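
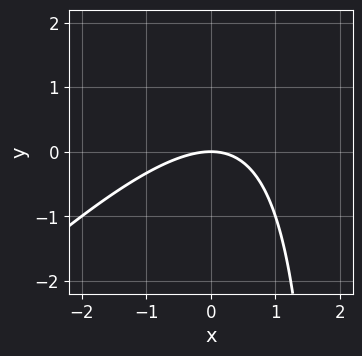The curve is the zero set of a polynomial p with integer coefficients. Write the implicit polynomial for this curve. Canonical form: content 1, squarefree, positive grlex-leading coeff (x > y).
1. Degree: a generic line meets the curve in up to 2 points, so deg p = 2.
2. From the visible intercepts: one x-axis crossing is at x = 0; it crosses the y-axis at the gridline y = 0.
3. The integer polynomial consistent with all of this is the stated p.

x^2 - x*y + 2*y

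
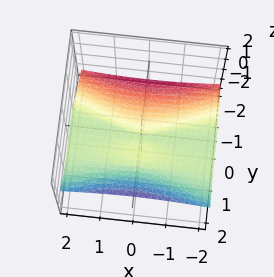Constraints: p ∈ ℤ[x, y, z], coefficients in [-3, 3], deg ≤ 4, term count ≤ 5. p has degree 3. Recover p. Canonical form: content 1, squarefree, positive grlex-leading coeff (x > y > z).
x^2*z - y^3 + 3*z^3 + y^2 + y*z

First, deg p = 3.
Then, from the axis intercepts and sections: one z-axis crossing is at z = 0; every point of the x-axis in the box is on the surface; the y-axis gridline crossings are at y ∈ {0, 1}.
Finally, fitting integer coefficients to these (and the overall shape) gives p.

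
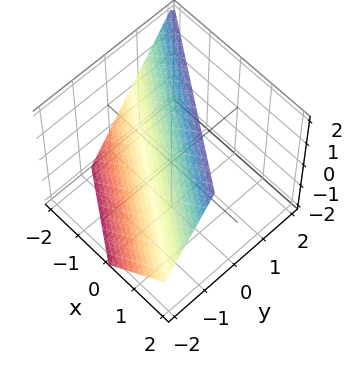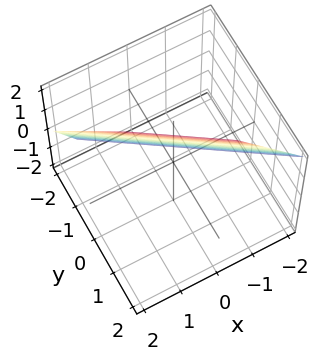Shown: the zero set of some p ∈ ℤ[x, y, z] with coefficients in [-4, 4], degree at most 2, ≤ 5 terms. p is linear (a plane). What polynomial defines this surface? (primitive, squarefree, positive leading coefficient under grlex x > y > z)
2*x + 3*y - 2*z + 2

deg p = 1. Every cross-section is a straight line — this is a plane.
Against the integer gridlines: one x-axis crossing is at x = -1; it crosses the z-axis at the gridline z = 1.
Matching integer coefficients to the picture gives p.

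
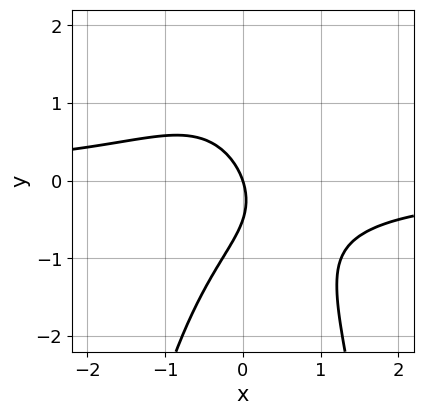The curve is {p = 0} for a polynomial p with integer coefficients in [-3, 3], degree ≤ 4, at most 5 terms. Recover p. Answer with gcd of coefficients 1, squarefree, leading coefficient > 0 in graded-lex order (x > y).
3*x^2*y + 2*y^2 + 3*x + y

(a) deg p = 3. A generic line meets the curve in up to 3 points.
(b) From the axis intercepts and sections: it crosses the x-axis at the gridline x = 0; it crosses the y-axis at the gridline y = 0.
(c) Fitting integer coefficients to these (and the overall shape) gives p.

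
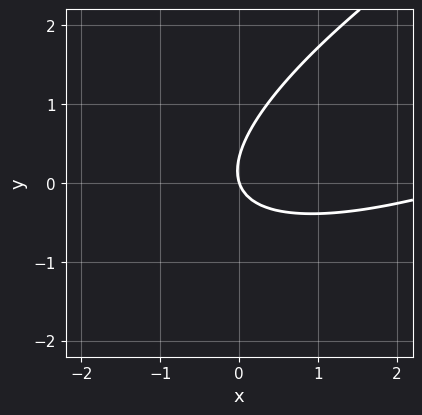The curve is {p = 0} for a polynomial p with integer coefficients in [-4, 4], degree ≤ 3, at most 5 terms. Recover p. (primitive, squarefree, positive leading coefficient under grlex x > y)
1. Degree: a generic line meets the curve in up to 2 points, so deg p = 2.
2. From the axis intercepts and sections: it crosses the x-axis at the gridline x = 0; it crosses the y-axis at the gridline y = 0.
3. Together with the visible shape, these determine p as stated.

x^2 - 3*x*y + 3*y^2 - 3*x - y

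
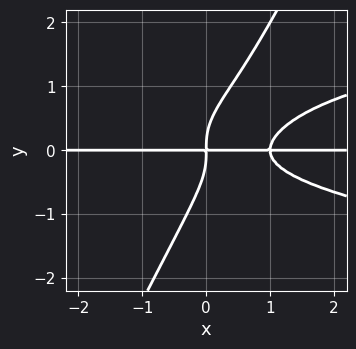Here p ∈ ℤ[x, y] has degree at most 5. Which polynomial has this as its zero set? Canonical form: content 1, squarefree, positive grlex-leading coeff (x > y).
2*x*y^3 - y^4 - x^2*y + x*y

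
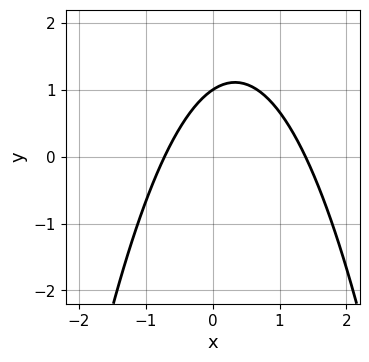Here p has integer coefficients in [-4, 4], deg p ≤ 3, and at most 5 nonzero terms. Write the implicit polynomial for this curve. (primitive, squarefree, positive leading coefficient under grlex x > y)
3*x^2 - 2*x + 3*y - 3

1. The degree is 2 — no degree-1 curve has this shape.
2. Reading off the gridlines: it crosses the y-axis at the gridline y = 1.
3. Fitting integer coefficients to these (and the overall shape) gives p.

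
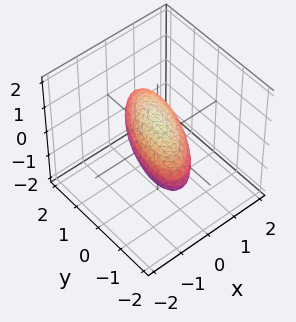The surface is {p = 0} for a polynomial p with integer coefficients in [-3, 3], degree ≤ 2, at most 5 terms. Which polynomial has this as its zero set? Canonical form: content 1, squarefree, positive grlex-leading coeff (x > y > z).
3*x^2 - 2*x*y + y^2 + 3*z^2 - 2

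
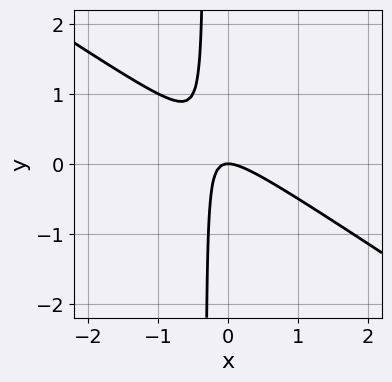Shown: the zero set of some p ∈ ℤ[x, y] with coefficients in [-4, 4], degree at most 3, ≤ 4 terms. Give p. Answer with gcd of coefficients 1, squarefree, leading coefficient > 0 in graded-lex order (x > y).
2*x^2 + 3*x*y + y

First, deg p = 2. A generic line meets the curve in up to 2 points.
Next, from the visible intercepts: one y-axis crossing is at y = 0; it meets the x-axis at x = 0 (among the integer gridlines).
Finally, together with the visible shape, these determine p as stated.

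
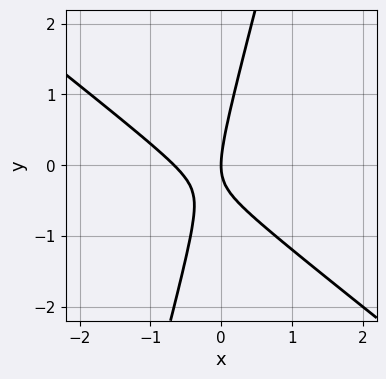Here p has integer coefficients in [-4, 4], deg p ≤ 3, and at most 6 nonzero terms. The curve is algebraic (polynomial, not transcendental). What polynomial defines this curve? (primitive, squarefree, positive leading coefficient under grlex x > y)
deg p = 2. The shape is more complex than any degree-1 curve.
Checking where it meets the axes: it crosses the x-axis at the gridline x = 0; one y-axis crossing is at y = 0.
Matching integer coefficients to the picture gives p.

3*x^2 + 3*x*y - y^2 + 2*x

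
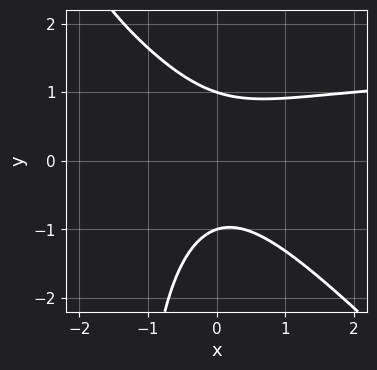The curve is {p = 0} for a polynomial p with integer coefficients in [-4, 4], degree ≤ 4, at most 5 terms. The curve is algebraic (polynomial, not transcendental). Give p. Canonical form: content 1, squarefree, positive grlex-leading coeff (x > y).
Degree: the shape is more complex than any degree-2 curve, so deg p = 3.
From the visible intercepts: the y-axis gridline crossings are at y ∈ {-1, 1}; it misses every integer gridline on the x-axis.
Solving for integer coefficients yields p as stated.

2*x^2*y + 2*x*y^2 - 3*x^2 + 3*y^2 - 3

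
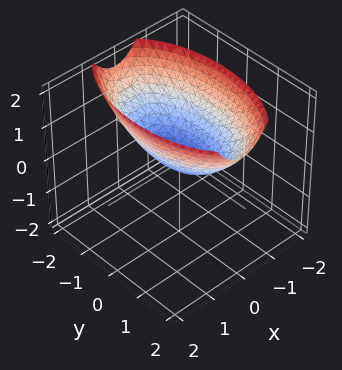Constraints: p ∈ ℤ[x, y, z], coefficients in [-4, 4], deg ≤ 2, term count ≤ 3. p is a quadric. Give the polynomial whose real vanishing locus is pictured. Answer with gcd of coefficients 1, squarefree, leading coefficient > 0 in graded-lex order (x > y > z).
First, the degree is 2 — a single bowl opening along one axis; a quadric.
Then, symmetries: mirror symmetry y ↦ −y ⇒ only even powers of y; it's symmetric under x → −x, forcing even powers of x.
Next, against the integer gridlines: it crosses the x-axis at the gridline x = 0; it meets the z-axis at z = 0 (among the integer gridlines); one y-axis crossing is at y = 0.
Finally, these observations pin down the coefficients.

3*x^2 + y^2 - 3*z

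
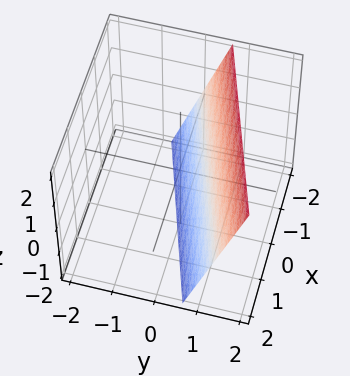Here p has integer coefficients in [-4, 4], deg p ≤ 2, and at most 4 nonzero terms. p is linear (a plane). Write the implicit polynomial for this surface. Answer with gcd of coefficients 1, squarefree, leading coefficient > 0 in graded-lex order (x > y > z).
x - 3*y + z + 2

First, degree: every cross-section is a straight line — this is a plane, so deg p = 1.
Then, observable constraints: one z-axis crossing is at z = -2; it meets the x-axis at x = -2 (among the integer gridlines).
Finally, solving for integer coefficients yields p as stated.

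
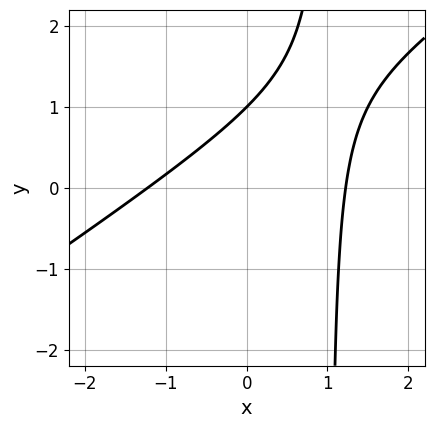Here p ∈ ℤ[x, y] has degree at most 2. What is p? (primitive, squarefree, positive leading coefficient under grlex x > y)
2*x^2 - 3*x*y + 3*y - 3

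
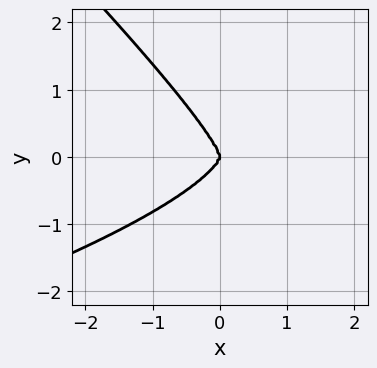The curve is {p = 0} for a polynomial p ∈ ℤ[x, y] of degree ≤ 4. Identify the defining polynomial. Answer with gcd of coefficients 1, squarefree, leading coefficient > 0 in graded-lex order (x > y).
x*y^3 + y^4 + x^3

Degree: no degree-3 curve has this shape, so deg p = 4.
Reading off the gridlines: one y-axis crossing is at y = 0; it meets the x-axis at x = 0 (among the integer gridlines).
The integer polynomial consistent with all of this is the stated p.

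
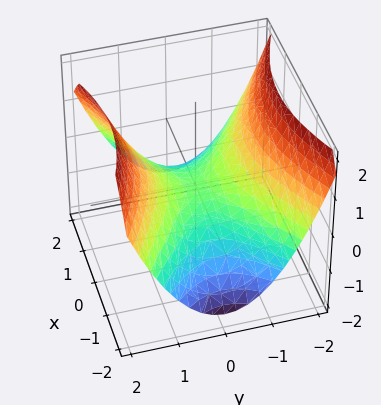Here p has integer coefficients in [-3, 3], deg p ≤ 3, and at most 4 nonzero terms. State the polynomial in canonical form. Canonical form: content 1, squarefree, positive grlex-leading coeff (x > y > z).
x^2 - 2*y^2 + 3*z

1. The degree is 2 — a hyperbolic paraboloid; a quadric.
2. Symmetries: it's symmetric under x → −x, forcing even powers of x; the y ↦ −y reflection is a symmetry, so y appears only in even powers.
3. From the axis intercepts and sections: it crosses the z-axis at the gridline z = 0; it meets the x-axis at x = 0 (among the integer gridlines).
4. The integer polynomial consistent with all of this is the stated p.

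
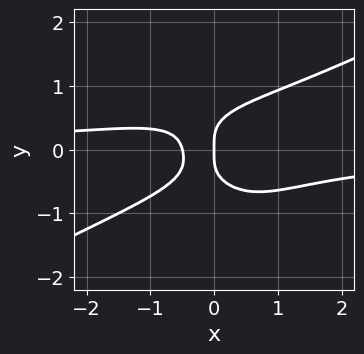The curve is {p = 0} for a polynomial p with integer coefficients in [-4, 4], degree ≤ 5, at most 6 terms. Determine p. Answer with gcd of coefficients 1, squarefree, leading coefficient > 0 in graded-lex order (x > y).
2*x^3*y - 3*x^2*y^2 - 3*y^4 + 2*x^2 + x

First, degree: a generic line meets the curve in up to 4 points, so deg p = 4.
Then, checking where it meets the axes: it meets the y-axis at y = 0 (among the integer gridlines); it meets the x-axis at x = 0 (among the integer gridlines).
Finally, solving for integer coefficients yields p as stated.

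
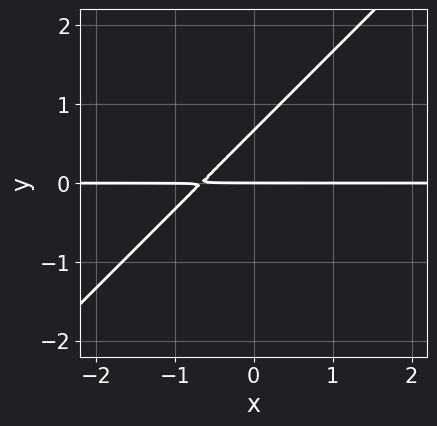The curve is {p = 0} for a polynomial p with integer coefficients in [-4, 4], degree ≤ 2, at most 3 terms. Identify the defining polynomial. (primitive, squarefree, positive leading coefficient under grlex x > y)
3*x*y - 3*y^2 + 2*y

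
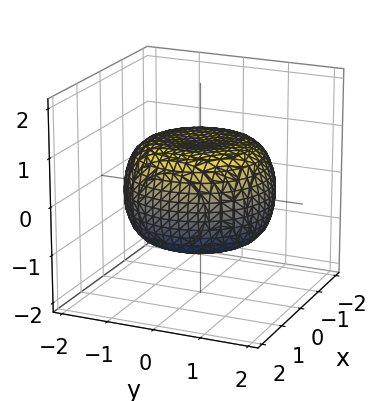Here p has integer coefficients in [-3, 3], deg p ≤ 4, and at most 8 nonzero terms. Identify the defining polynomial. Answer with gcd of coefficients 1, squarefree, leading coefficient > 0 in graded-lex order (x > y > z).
(a) Degree: the shape is more complex than any degree-3 surface, so deg p = 4.
(b) Symmetries: the z-axis is an axis of rotation, so x and y enter only as x² + y².
(c) Checking where it meets the axes: the z-axis gridline crossings are at z ∈ {-1, 1}; a circular section at z = -1 has radius exactly 1.
(d) Assembling these constraints gives the stated polynomial.

x^4 + 2*x^2*y^2 + y^4 - x^2 - y^2 + 3*z^2 - 3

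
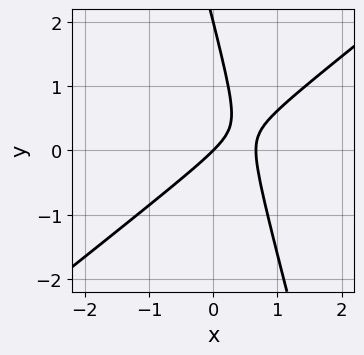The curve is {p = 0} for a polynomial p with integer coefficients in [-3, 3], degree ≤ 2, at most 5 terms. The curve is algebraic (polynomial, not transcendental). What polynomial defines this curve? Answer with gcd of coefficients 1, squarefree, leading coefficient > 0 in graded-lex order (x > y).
3*x^2 - 3*x*y - y^2 - 2*x + 2*y

First, degree: a generic line meets the curve in up to 2 points, so deg p = 2.
Next, reading off the gridlines: one x-axis crossing is at x = 0; the y-axis gridline crossings are at y ∈ {0, 2}.
Finally, solving for integer coefficients yields p as stated.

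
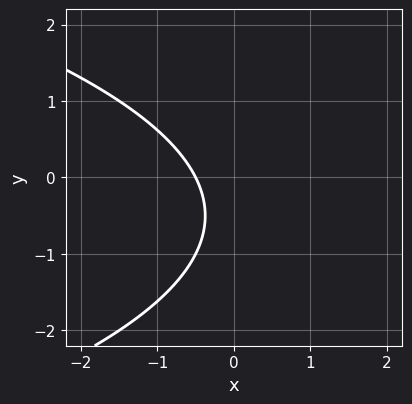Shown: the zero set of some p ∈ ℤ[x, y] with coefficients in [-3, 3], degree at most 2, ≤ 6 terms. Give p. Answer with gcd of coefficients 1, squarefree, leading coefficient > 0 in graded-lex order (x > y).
y^2 + 2*x + y + 1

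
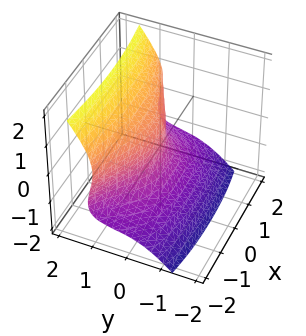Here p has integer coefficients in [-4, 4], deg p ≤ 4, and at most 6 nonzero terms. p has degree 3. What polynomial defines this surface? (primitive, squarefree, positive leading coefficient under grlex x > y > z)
First, the degree is 3 — a generic line meets the surface in up to 3 points.
Next, checking where it meets the axes: it crosses the x-axis at the gridline x = 0; it crosses the z-axis at the gridline z = 0.
Finally, these observations pin down the coefficients.

2*y^3 + 2*y^2*z - 2*z^3 - x^2 + 3*y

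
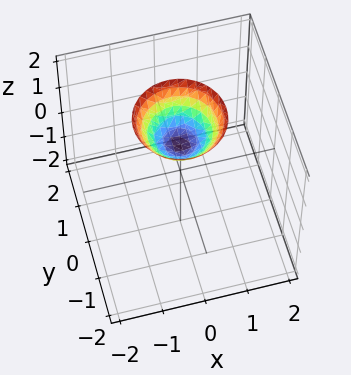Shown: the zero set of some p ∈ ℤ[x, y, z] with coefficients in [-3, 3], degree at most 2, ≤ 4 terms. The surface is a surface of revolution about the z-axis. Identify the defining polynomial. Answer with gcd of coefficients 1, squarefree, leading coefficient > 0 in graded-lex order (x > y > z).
The degree is 2 — a generic line meets the surface in up to 2 points.
Symmetries: every cross-section ⟂ z is a circle, so x, y appear only via x² + y².
From the axis intercepts and sections: it crosses the z-axis at the gridline z = 1; a circular section at z = 2 has radius exactly 1.
Assembling these constraints gives the stated polynomial.

x^2 + y^2 - z + 1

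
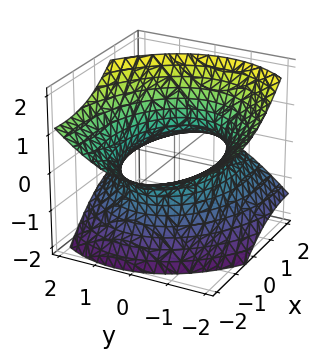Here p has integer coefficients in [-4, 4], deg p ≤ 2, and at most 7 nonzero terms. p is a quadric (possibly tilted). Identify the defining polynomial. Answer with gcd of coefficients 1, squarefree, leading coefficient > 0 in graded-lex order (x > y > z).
x^2 + 3*x*z + 2*y^2 + y*z - 3*z^2 - 3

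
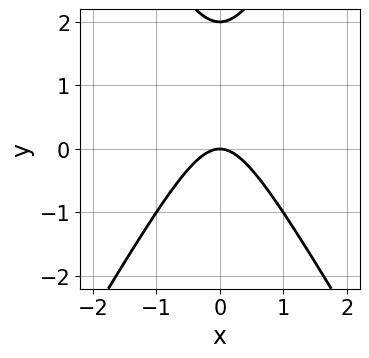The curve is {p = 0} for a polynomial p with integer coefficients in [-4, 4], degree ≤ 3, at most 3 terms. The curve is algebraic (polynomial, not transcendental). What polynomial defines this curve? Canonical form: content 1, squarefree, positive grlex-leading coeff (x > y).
3*x^2 - y^2 + 2*y

First, degree: no degree-1 curve has this shape, so deg p = 2.
Then, symmetries: it's symmetric under x → −x, forcing even powers of x.
Then, reading off the gridlines: among the integer gridlines, it crosses the y-axis at y ∈ {0, 2}; it meets the x-axis at x = 0 (among the integer gridlines).
Finally, solving for integer coefficients yields p as stated.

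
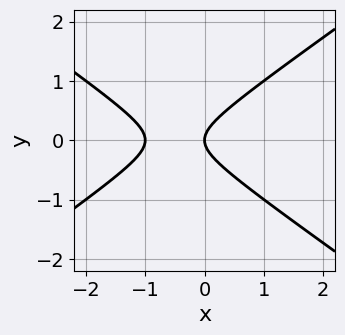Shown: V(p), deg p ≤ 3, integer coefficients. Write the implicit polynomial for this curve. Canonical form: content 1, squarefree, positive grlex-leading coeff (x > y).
x^2 - 2*y^2 + x

deg p = 2.
Symmetries: the y ↦ −y reflection is a symmetry, so y appears only in even powers.
Reading off the gridlines: it crosses the y-axis at the gridline y = 0; among the integer gridlines, it crosses the x-axis at x ∈ {-1, 0}.
Assembling these constraints gives the stated polynomial.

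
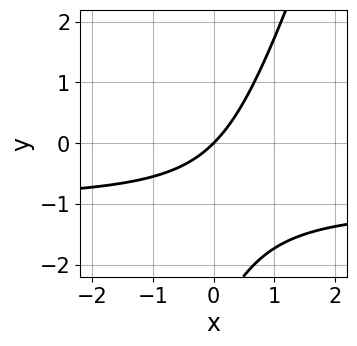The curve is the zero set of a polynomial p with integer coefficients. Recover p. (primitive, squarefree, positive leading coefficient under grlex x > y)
3*x*y - y^2 + 3*x - 3*y

First, the degree is 2 — the shape is more complex than any degree-1 curve.
Next, checking where it meets the axes: it meets the y-axis at y = 0 (among the integer gridlines); one x-axis crossing is at x = 0.
Finally, together with the visible shape, these determine p as stated.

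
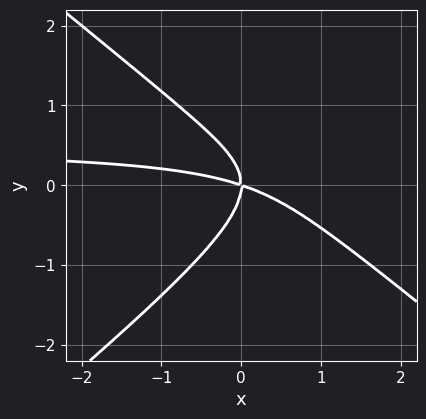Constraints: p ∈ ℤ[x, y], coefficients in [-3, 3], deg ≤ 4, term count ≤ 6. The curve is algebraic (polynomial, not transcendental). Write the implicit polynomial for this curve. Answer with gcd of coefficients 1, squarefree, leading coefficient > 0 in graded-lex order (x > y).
2*x^2*y - 3*y^3 - x^2 - 3*x*y

Degree: a generic line meets the curve in up to 3 points, so deg p = 3.
From the axis intercepts and sections: it crosses the x-axis at the gridline x = 0; one y-axis crossing is at y = 0.
Fitting integer coefficients to these (and the overall shape) gives p.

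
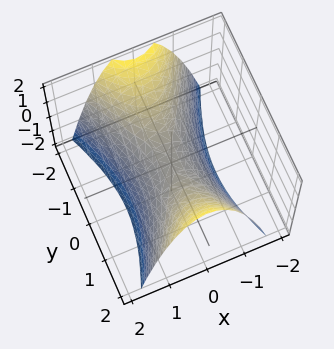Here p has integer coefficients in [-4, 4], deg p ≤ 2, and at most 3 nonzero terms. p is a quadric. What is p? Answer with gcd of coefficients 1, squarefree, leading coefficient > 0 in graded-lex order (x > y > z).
1. The degree is 2 — a saddle surface; a quadric.
2. Symmetries: the y ↦ −y reflection is a symmetry, so y appears only in even powers; it's symmetric under x → −x, forcing even powers of x.
3. From the axis intercepts and sections: one y-axis crossing is at y = 0; it crosses the z-axis at the gridline z = 0; it crosses the x-axis at the gridline x = 0.
4. Putting this together gives p.

3*x^2 - y^2 + 2*z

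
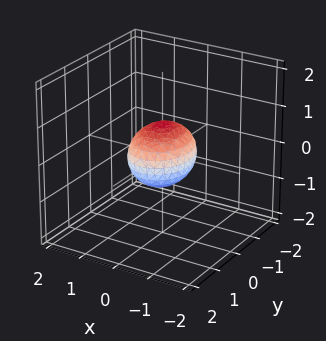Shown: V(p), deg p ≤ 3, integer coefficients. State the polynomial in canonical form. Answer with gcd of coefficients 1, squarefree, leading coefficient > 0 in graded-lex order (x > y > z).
3*x^2 + 2*y^2 + 3*z^2 - 2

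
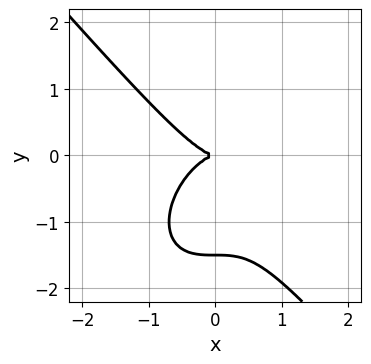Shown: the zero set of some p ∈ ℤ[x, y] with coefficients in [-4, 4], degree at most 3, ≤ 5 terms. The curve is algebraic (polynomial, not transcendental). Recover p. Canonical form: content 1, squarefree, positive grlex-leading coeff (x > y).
The degree is 3 — no degree-2 curve has this shape.
Reading off the gridlines: it crosses the x-axis at the gridline x = 0; one y-axis crossing is at y = 0.
The integer polynomial consistent with all of this is the stated p.

3*x^3 + 2*y^3 + 3*y^2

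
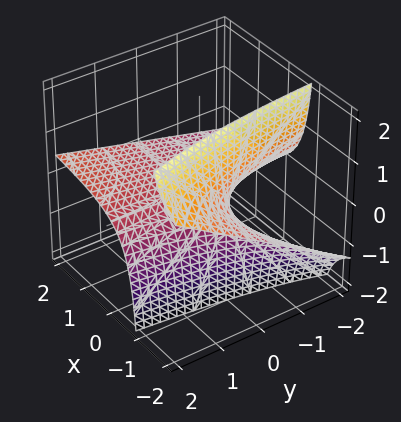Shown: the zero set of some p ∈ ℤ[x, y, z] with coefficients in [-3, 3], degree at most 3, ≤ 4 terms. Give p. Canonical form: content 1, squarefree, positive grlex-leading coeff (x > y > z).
First, the degree is 2 — no degree-1 surface has this shape.
Next, reading off the gridlines: every point of the y-axis in the box is on the surface; the visible x-axis segment lies entirely on the surface; it crosses the z-axis at the gridline z = 0.
Finally, assembling these constraints gives the stated polynomial.

x*y - 3*x*z - 3*z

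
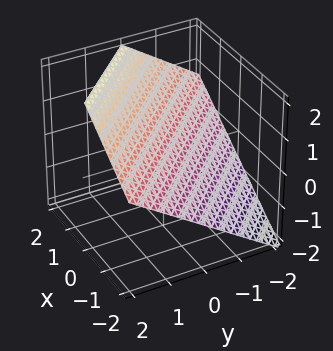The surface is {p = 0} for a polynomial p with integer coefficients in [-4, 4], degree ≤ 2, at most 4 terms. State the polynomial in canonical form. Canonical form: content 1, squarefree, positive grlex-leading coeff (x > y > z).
2*x + 2*y - 3*z + 2

1. deg p = 1.
2. Checking where it meets the axes: it meets the x-axis at x = -1 (among the integer gridlines); it crosses the y-axis at the gridline y = -1.
3. Together with the visible shape, these determine p as stated.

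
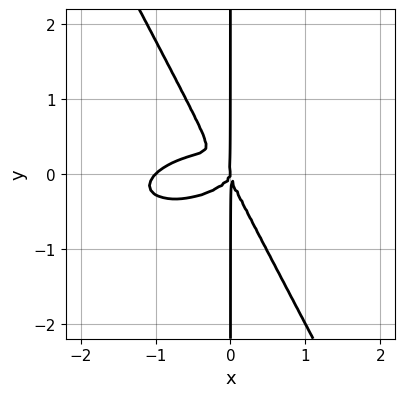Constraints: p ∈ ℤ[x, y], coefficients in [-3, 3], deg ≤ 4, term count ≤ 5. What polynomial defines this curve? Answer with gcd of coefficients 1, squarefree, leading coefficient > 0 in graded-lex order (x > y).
x^4 - x^3*y + 3*x^2*y^2 + 2*x*y^3 + x^3

1. The degree is 4 — the shape is more complex than any degree-3 curve.
2. Observable constraints: among the integer gridlines, it crosses the x-axis at x ∈ {-1, 0}; the visible y-axis segment lies entirely on the curve.
3. These observations pin down the coefficients.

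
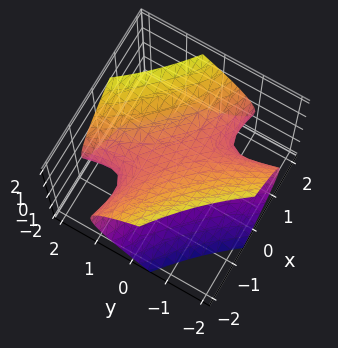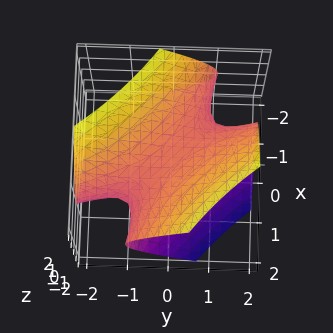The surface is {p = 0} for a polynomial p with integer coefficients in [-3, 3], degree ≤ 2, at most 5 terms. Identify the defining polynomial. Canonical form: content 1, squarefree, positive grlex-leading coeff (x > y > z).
deg p = 2. No degree-1 surface has this shape.
Checking where it meets the axes: the surface avoids every integer x-axis point in the box; the surface avoids every integer y-axis point in the box.
Fitting integer coefficients to these (and the overall shape) gives p.

x^2 + 3*x*y + y^2 - 2*z^2 + 1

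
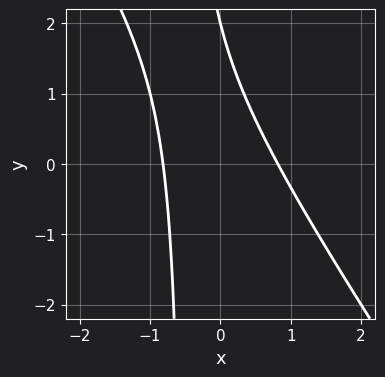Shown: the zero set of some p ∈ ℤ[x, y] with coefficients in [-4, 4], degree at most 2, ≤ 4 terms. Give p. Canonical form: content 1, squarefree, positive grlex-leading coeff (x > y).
The degree is 2 — no degree-1 curve has this shape.
Against the integer gridlines: it meets the y-axis at y = 2 (among the integer gridlines).
The integer polynomial consistent with all of this is the stated p.

3*x^2 + 2*x*y + y - 2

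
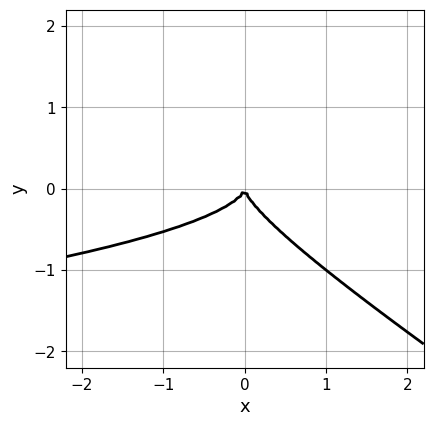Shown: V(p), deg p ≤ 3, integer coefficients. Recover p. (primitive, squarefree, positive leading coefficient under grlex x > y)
First, the degree is 3 — no degree-2 curve has this shape.
Then, against the integer gridlines: one x-axis crossing is at x = 0; one y-axis crossing is at y = 0.
Finally, fitting integer coefficients to these (and the overall shape) gives p.

2*x*y^2 + 3*y^3 + x^2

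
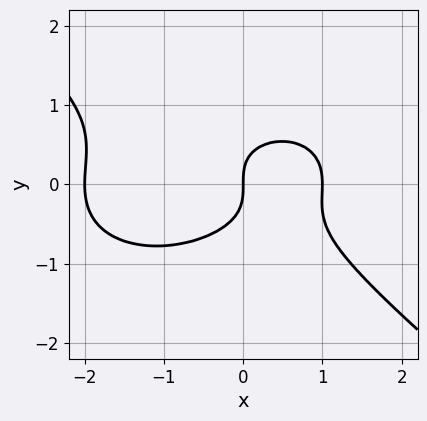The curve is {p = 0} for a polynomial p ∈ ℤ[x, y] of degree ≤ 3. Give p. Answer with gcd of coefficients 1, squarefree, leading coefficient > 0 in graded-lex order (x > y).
1. Degree: a generic line meets the curve in up to 3 points, so deg p = 3.
2. From the axis intercepts and sections: it crosses the y-axis at the gridline y = 0; the x-axis gridline crossings are at x ∈ {-2, 0, 1}.
3. Fitting integer coefficients to these (and the overall shape) gives p.

x^3 + x*y^2 + 3*y^3 + x^2 - 2*x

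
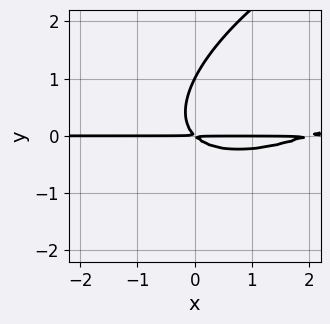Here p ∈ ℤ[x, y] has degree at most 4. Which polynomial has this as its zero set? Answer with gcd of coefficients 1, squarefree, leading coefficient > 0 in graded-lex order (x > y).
x^2*y - 2*x*y^2 + 2*y^3 - 2*x*y - 2*y^2

Degree: a generic line meets the curve in up to 3 points, so deg p = 3.
From the visible intercepts: it meets the y-axis at y = 1 (among the integer gridlines); the visible x-axis segment lies entirely on the curve.
Fitting integer coefficients to these (and the overall shape) gives p.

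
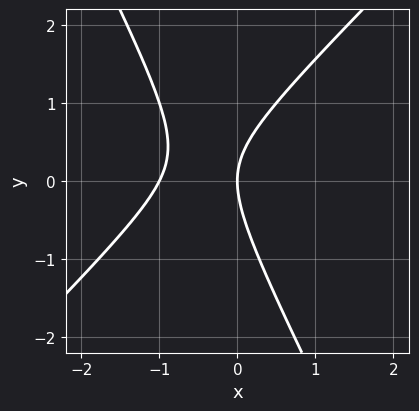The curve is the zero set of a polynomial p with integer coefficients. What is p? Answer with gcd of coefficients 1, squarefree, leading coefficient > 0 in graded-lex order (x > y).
(a) The degree is 2 — no degree-1 curve has this shape.
(b) From the visible intercepts: it meets the y-axis at y = 0 (among the integer gridlines); among the integer gridlines, it crosses the x-axis at x ∈ {-1, 0}.
(c) Together with the visible shape, these determine p as stated.

2*x^2 - x*y - y^2 + 2*x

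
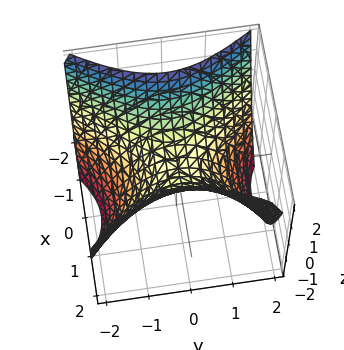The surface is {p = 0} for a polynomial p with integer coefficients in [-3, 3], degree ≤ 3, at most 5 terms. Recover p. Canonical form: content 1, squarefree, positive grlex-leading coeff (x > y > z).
Degree: a hyperbolic paraboloid; a quadric, so deg p = 2.
Symmetries: the x ↦ −x reflection is a symmetry, so x appears only in even powers; the y ↦ −y reflection is a symmetry, so y appears only in even powers.
Checking where it meets the axes: it meets the y-axis at y = 0 (among the integer gridlines); one x-axis crossing is at x = 0; one z-axis crossing is at z = 0.
The integer polynomial consistent with all of this is the stated p.

3*x^2 - 2*y^2 - 3*z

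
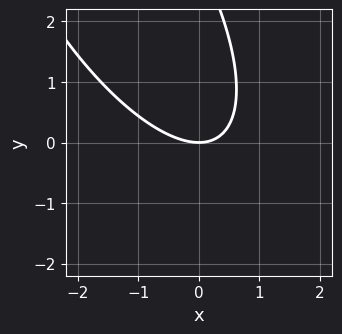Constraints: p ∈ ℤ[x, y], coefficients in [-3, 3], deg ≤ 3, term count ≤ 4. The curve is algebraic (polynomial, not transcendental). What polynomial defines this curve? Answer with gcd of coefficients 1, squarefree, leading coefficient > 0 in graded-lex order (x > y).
2*x^2 + 2*x*y + y^2 - 3*y

The degree is 2 — the shape is more complex than any degree-1 curve.
From the visible intercepts: it meets the x-axis at x = 0 (among the integer gridlines); it crosses the y-axis at the gridline y = 0.
Matching integer coefficients to the picture gives p.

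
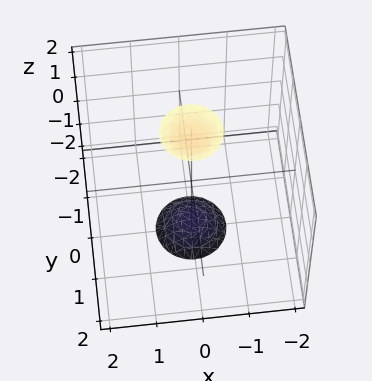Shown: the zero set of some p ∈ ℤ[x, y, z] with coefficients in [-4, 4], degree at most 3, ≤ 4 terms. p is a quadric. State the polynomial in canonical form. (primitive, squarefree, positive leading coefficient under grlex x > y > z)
3*x^2 + 3*y^2 - z^2 + 3

First, there are 2 components. They look like related sheets of one shape, so recover p as a whole.
Next, the degree is 2 — two sheets facing apart; a quadric.
Then, symmetries: the z ↦ −z reflection is a symmetry, so z appears only in even powers; the z-axis is an axis of rotation, so x and y enter only as x² + y².
Then, from the visible intercepts: it misses every integer gridline on the x-axis; a circular section at z = 2 has radius between 0 and 1.
Finally, the integer polynomial consistent with all of this is the stated p.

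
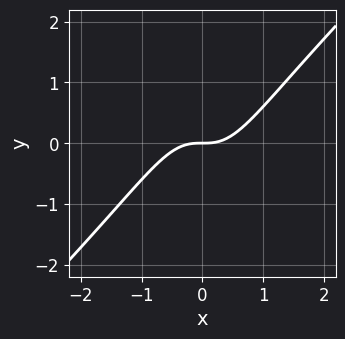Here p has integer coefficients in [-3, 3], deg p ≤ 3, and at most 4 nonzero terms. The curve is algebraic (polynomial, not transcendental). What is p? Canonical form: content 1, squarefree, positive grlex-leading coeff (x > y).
3*x^3 - 3*x^2*y - 2*y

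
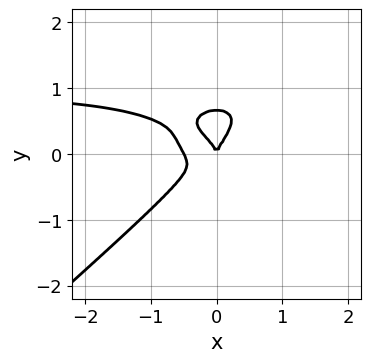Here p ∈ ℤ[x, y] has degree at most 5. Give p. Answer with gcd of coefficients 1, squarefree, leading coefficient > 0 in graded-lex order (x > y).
(a) The degree is 4 — the shape is more complex than any degree-3 curve.
(b) Checking where it meets the axes: it meets the y-axis at y = 0 (among the integer gridlines); it meets the x-axis at x = 0 (among the integer gridlines).
(c) Assembling these constraints gives the stated polynomial.

2*x^3*y - 3*y^4 - 2*x^3 + 2*y^3 - x^2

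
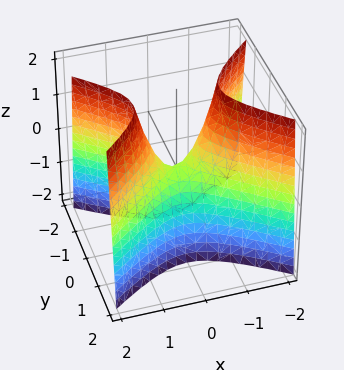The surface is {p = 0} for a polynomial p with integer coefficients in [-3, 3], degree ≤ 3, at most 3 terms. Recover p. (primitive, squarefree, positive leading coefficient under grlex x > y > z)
(a) The degree is 2 — a saddle surface; a quadric.
(b) Symmetries: mirror symmetry y ↦ −y ⇒ only even powers of y; mirror symmetry x ↦ −x ⇒ only even powers of x.
(c) Reading off the gridlines: it crosses the x-axis at the gridline x = 0; it meets the y-axis at y = 0 (among the integer gridlines); it meets the z-axis at z = 0 (among the integer gridlines).
(d) Putting this together gives p.

2*x^2 - 3*y^2 - z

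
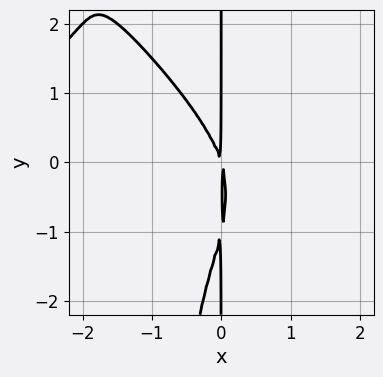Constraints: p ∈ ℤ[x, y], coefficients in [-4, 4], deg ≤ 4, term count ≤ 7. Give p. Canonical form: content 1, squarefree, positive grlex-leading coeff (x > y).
(a) Degree: a generic line meets the curve in up to 4 points, so deg p = 4.
(b) From the axis intercepts and sections: every point of the y-axis in the box is on the curve.
(c) Fitting integer coefficients to these (and the overall shape) gives p.

x^3*y + x^2*y^2 + x*y^2 + 3*x^2 + x*y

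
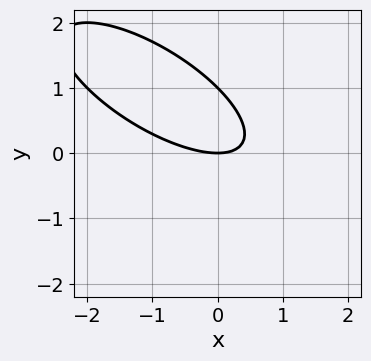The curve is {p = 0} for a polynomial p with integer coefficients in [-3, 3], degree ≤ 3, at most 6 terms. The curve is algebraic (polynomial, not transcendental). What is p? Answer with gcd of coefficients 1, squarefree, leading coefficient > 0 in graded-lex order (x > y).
x^2 + 2*x*y + 2*y^2 - 2*y

1. The degree is 2 — a generic line meets the curve in up to 2 points.
2. Against the integer gridlines: among the integer gridlines, it crosses the y-axis at y ∈ {0, 1}; it meets the x-axis at x = 0 (among the integer gridlines).
3. These observations pin down the coefficients.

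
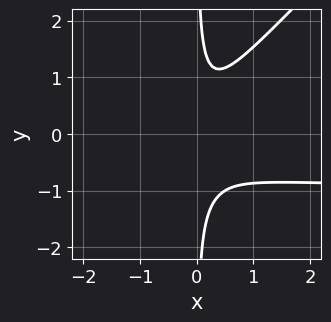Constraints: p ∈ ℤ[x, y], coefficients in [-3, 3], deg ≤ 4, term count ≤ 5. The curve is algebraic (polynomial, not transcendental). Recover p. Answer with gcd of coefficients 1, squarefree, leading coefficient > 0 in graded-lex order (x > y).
3*x^2*y - 3*x*y^2 + 3*x^2 - x*y + 1

(a) Degree: the shape is more complex than any degree-2 curve, so deg p = 3.
(b) Against the integer gridlines: the curve avoids every integer y-axis point in the box; the curve avoids every integer x-axis point in the box.
(c) Putting this together gives p.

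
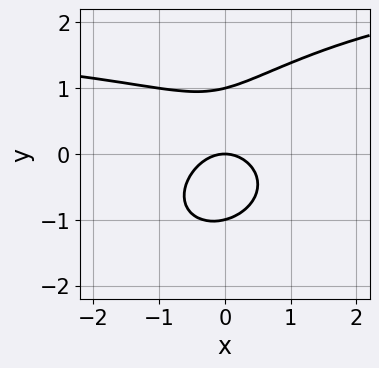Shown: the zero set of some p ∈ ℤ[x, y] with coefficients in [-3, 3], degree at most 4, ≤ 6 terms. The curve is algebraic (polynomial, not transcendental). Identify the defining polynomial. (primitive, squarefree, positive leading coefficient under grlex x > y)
x^2*y - x*y^2 + 2*y^3 - 2*x^2 - 2*y

1. The degree is 3 — a generic line meets the curve in up to 3 points.
2. Observable constraints: among the integer gridlines, it crosses the y-axis at y ∈ {-1, 0, 1}; it meets the x-axis at x = 0 (among the integer gridlines).
3. Fitting integer coefficients to these (and the overall shape) gives p.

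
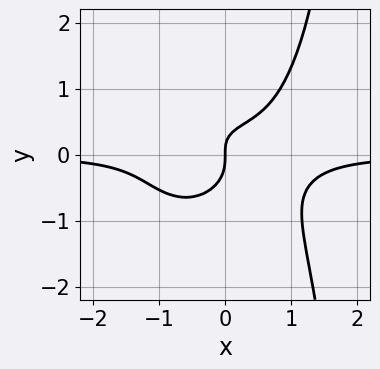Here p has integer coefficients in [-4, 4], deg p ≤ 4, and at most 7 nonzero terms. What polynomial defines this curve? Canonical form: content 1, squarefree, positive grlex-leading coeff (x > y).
2*x^3*y + x*y^3 - 2*y^3 - x*y + x

(a) Degree: a generic line meets the curve in up to 4 points, so deg p = 4.
(b) Observable constraints: it crosses the y-axis at the gridline y = 0; it crosses the x-axis at the gridline x = 0.
(c) Assembling these constraints gives the stated polynomial.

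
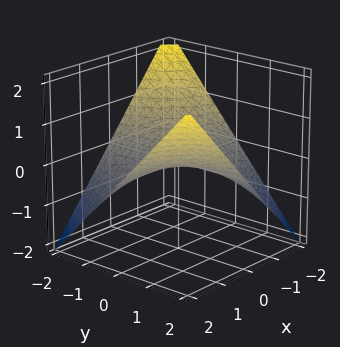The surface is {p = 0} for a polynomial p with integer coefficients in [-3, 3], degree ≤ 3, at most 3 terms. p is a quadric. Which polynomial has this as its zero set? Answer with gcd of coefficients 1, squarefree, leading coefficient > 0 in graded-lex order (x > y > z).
x*y - 2*z

The degree is 2 — a saddle surface; a quadric.
From the axis intercepts and sections: every point of the x-axis in the box is on the surface; one z-axis crossing is at z = 0.
The integer polynomial consistent with all of this is the stated p. Check: (0, -2, 0) on the y-axis lies on the surface, and p(0, -2, 0) = 0. ✓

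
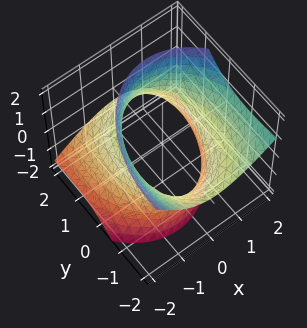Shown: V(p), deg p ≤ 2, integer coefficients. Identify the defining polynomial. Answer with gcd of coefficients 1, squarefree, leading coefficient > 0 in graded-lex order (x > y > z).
2*x^2 - x*z + y^2 + 2*y*z - z^2 - 3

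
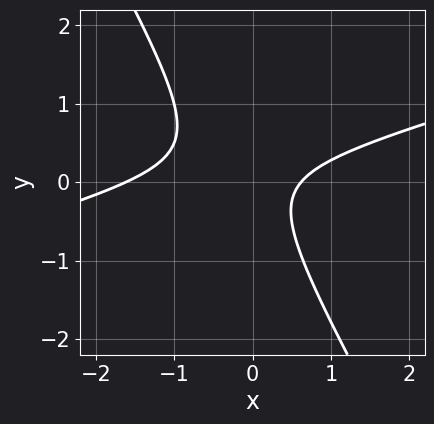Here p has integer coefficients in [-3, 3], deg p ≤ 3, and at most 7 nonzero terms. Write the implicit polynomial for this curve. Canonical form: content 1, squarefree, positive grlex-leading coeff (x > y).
1. Degree: the shape is more complex than any degree-1 curve, so deg p = 2.
2. Observable constraints: it misses every integer gridline on the y-axis.
3. Solving for integer coefficients yields p as stated.

x^2 - 3*x*y - 2*y^2 + x - 1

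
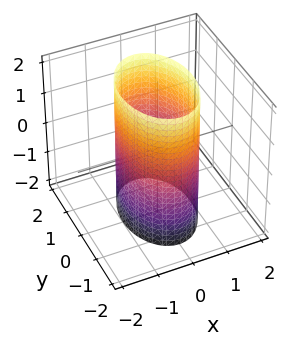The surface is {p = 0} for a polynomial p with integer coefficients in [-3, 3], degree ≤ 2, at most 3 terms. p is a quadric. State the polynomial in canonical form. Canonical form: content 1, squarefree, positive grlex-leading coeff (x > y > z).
2*x^2 + y^2 - 2

First, degree: constant cross-section along one axis; a quadric, so deg p = 2.
Next, symmetries: it's symmetric under x → −x, forcing even powers of x; it's symmetric under z → −z, forcing even powers of z; the y ↦ −y reflection is a symmetry, so y appears only in even powers.
Next, from the visible intercepts: it misses every integer gridline on the z-axis; the x-axis gridline crossings are at x ∈ {-1, 1}.
Finally, solving for integer coefficients yields p as stated.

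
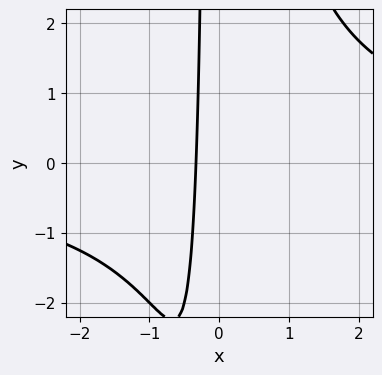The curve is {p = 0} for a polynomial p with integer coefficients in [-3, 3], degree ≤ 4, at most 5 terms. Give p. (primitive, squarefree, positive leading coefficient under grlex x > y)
x^2*y - 3*x - 1

1. Degree: no degree-2 curve has this shape, so deg p = 3.
2. Reading off the gridlines: no y-intercept at any integer in the box.
3. Together with the visible shape, these determine p as stated.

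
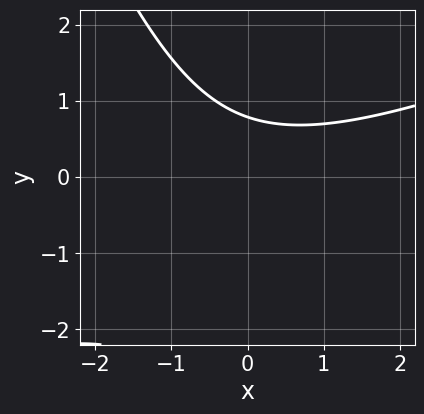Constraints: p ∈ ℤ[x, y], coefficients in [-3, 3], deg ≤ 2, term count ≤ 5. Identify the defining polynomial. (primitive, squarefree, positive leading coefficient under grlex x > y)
x^2 - 2*x*y - y^2 - 3*y + 3

First, degree: a generic line meets the curve in up to 2 points, so deg p = 2.
Then, observable constraints: the curve avoids every integer x-axis point in the box.
Finally, putting this together gives p.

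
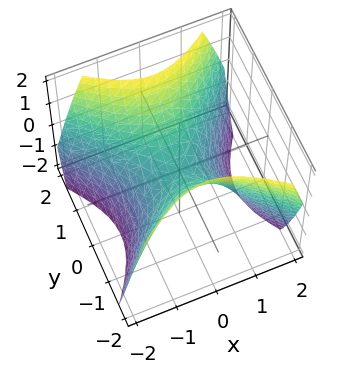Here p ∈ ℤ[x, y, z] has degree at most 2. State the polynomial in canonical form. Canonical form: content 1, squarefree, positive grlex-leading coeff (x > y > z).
Degree: a hyperbolic paraboloid; a quadric, so deg p = 2.
Symmetries: it's symmetric under y → −y, forcing even powers of y; mirror symmetry x ↦ −x ⇒ only even powers of x.
From the axis intercepts and sections: it crosses the y-axis at the gridline y = 0; one z-axis crossing is at z = 0.
Together with the visible shape, these determine p as stated.

x^2 - y^2 + z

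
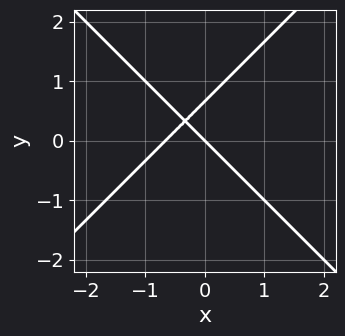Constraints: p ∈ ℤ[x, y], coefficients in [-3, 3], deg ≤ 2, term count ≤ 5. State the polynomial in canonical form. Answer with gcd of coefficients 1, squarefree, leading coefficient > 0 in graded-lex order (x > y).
3*x^2 - 3*y^2 + 2*x + 2*y

First, degree: the shape is more complex than any degree-1 curve, so deg p = 2.
Next, against the integer gridlines: it crosses the y-axis at the gridline y = 0; it meets the x-axis at x = 0 (among the integer gridlines).
Finally, fitting integer coefficients to these (and the overall shape) gives p.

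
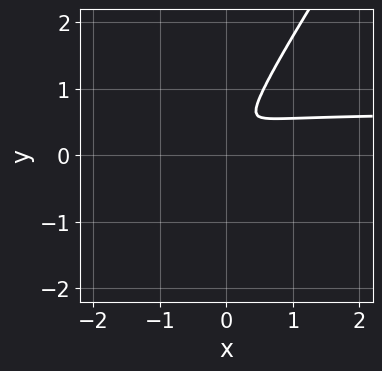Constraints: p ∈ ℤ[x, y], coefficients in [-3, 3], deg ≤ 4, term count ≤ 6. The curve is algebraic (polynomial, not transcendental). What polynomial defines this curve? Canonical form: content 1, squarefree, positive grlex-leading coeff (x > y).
(a) The degree is 4 — a generic line meets the curve in up to 4 points.
(b) Matching integer coefficients to the picture gives p.

3*x*y^3 - 2*y^4 + 3*x^2*y - 2*x^2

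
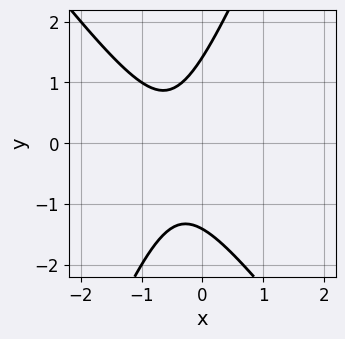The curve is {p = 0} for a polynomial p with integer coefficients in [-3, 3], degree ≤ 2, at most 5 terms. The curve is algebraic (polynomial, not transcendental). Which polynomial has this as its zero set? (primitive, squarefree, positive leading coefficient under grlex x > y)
3*x^2 + x*y - y^2 + 3*x + 2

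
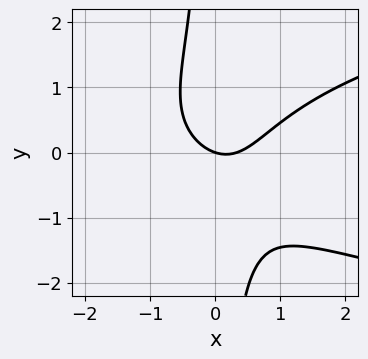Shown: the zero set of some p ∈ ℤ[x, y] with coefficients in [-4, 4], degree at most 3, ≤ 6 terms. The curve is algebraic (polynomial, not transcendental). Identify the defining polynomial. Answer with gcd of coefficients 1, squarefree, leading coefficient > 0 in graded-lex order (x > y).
(a) The degree is 3 — a generic line meets the curve in up to 3 points.
(b) From the axis intercepts and sections: one y-axis crossing is at y = 0; it crosses the x-axis at the gridline x = 0.
(c) Assembling these constraints gives the stated polynomial.

3*x*y^2 - 3*x^2 + x + 3*y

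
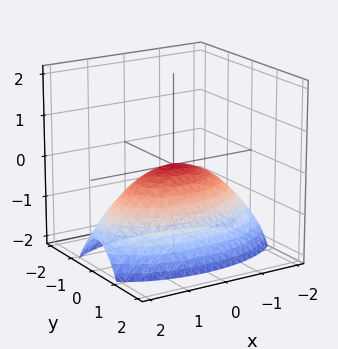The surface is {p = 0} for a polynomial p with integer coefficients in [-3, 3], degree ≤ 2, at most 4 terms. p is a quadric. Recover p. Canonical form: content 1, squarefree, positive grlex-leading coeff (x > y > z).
First, degree: a paraboloid; a quadric, so deg p = 2.
Then, symmetries: the x ↦ −x reflection is a symmetry, so x appears only in even powers; mirror symmetry y ↦ −y ⇒ only even powers of y.
Next, against the integer gridlines: it meets the y-axis at y = 0 (among the integer gridlines); it meets the z-axis at z = 0 (among the integer gridlines); it crosses the x-axis at the gridline x = 0.
Finally, fitting integer coefficients to these (and the overall shape) gives p.

x^2 + 3*y^2 + 3*z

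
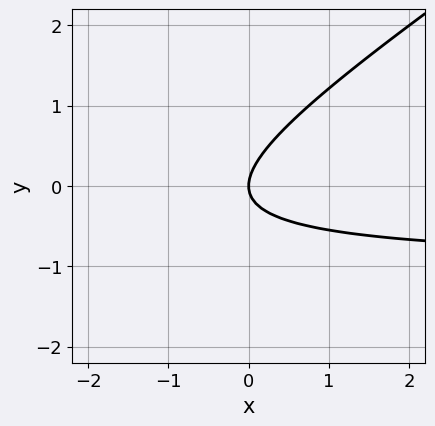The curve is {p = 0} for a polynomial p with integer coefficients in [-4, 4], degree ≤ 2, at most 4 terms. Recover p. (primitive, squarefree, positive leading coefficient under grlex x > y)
2*x*y - 3*y^2 + 2*x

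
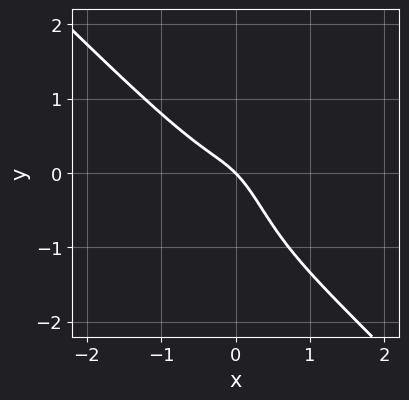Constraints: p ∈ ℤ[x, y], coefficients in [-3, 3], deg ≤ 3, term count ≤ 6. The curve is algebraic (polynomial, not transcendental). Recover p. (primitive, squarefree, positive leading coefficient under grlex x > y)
3*x^3 + 3*x^2*y - x*y + x + y

First, degree: a generic line meets the curve in up to 3 points, so deg p = 3.
Next, from the visible intercepts: it crosses the y-axis at the gridline y = 0; it crosses the x-axis at the gridline x = 0.
Finally, assembling these constraints gives the stated polynomial.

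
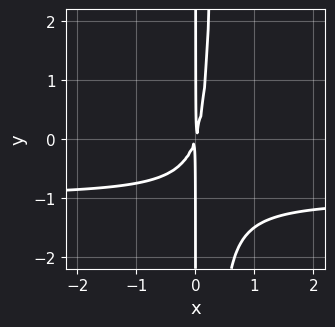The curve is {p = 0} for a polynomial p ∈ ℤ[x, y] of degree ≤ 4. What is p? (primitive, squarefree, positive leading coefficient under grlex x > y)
3*x^2*y + 3*x^2 - x*y

deg p = 3. A generic line meets the curve in up to 3 points.
Reading off the gridlines: every point of the y-axis in the box is on the curve.
Putting this together gives p.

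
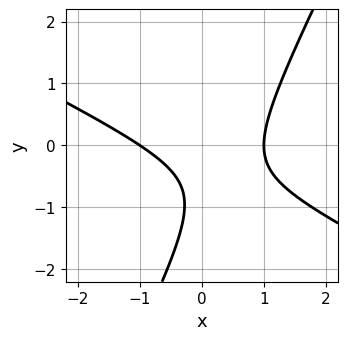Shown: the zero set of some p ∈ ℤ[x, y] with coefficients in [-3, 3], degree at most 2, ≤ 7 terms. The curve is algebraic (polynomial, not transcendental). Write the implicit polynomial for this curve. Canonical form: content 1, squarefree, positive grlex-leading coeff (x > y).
2*x^2 + 3*x*y - 2*y^2 - 3*y - 2

1. The degree is 2 — no degree-1 curve has this shape.
2. Reading off the gridlines: it misses every integer gridline on the y-axis; the x-axis gridline crossings are at x ∈ {-1, 1}.
3. These observations pin down the coefficients.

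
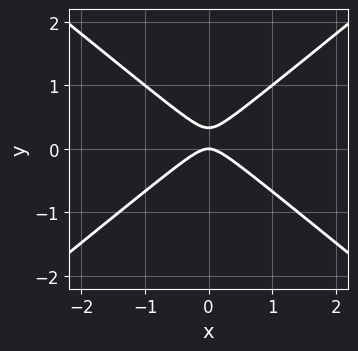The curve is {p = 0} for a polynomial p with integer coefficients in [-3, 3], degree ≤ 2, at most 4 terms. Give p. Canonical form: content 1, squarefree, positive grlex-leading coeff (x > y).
2*x^2 - 3*y^2 + y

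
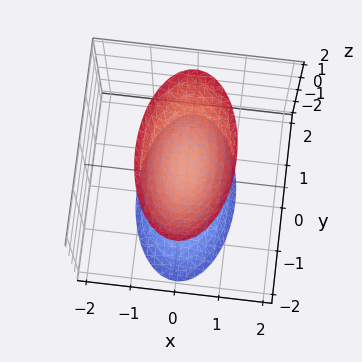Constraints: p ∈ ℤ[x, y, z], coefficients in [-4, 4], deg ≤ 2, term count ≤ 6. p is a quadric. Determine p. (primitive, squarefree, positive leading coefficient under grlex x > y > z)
3*x^2 + y^2 - z^2 + 1

First, the picture has 2 separate pieces. They look like related sheets of one shape, so recover p as a whole.
Next, the degree is 2 — two sheets facing apart; a quadric.
Next, symmetries: the y ↦ −y reflection is a symmetry, so y appears only in even powers; it's symmetric under z → −z, forcing even powers of z; it's symmetric under x → −x, forcing even powers of x.
Next, from the visible intercepts: no y-intercept at any integer in the box; it misses every integer gridline on the x-axis; among the integer gridlines, it crosses the z-axis at z ∈ {-1, 1}.
Finally, these observations pin down the coefficients.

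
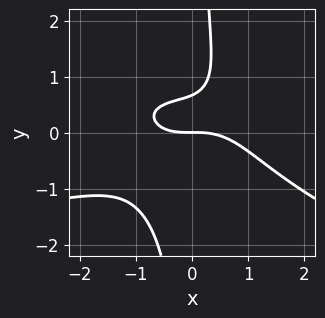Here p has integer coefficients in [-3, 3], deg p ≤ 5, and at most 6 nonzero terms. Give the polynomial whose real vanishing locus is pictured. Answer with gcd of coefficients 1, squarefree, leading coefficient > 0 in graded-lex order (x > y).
x^2*y^2 + 3*x*y^3 + x^3 - 3*y^2 + 2*y

(a) Degree: a generic line meets the curve in up to 4 points, so deg p = 4.
(b) Checking where it meets the axes: it crosses the y-axis at the gridline y = 0; one x-axis crossing is at x = 0.
(c) Matching integer coefficients to the picture gives p.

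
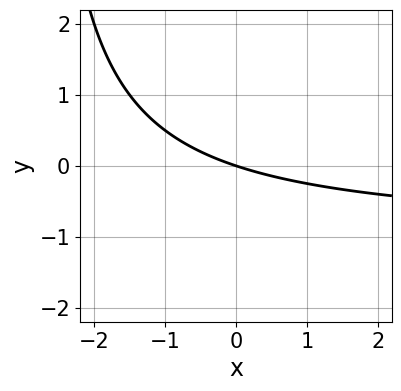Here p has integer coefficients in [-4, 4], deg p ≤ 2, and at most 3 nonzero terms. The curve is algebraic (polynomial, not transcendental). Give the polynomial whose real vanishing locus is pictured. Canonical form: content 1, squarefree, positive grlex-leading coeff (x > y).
x*y + x + 3*y

(a) deg p = 2. The shape is more complex than any degree-1 curve.
(b) Observable constraints: it crosses the x-axis at the gridline x = 0; it crosses the y-axis at the gridline y = 0.
(c) Matching integer coefficients to the picture gives p.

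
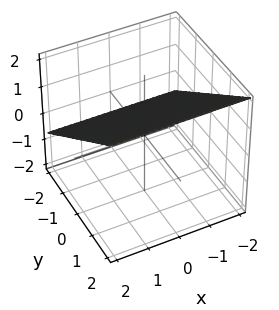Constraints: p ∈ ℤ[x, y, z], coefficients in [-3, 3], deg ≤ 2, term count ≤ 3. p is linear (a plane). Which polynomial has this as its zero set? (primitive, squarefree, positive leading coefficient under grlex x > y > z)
2*y - 3*z + 2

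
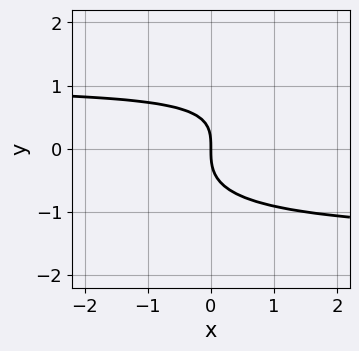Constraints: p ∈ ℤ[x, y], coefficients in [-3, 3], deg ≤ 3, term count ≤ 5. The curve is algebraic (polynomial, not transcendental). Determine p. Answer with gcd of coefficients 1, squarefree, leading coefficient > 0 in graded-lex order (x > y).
1. The degree is 3 — a generic line meets the curve in up to 3 points.
2. From the axis intercepts and sections: one y-axis crossing is at y = 0; it crosses the x-axis at the gridline x = 0.
3. Fitting integer coefficients to these (and the overall shape) gives p.

2*x*y^2 - 3*y^3 + x*y - 3*x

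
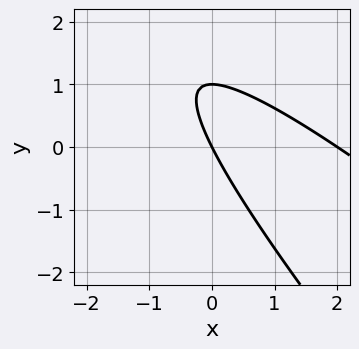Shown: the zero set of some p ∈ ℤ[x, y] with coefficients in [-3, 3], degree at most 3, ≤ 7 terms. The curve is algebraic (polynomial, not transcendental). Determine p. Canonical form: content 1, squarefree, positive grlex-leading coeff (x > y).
(a) The degree is 2 — the shape is more complex than any degree-1 curve.
(b) From the axis intercepts and sections: among the integer gridlines, it crosses the x-axis at x ∈ {0, 2}; the y-axis gridline crossings are at y ∈ {0, 1}.
(c) Putting this together gives p.

x^2 + 2*x*y + y^2 - 2*x - y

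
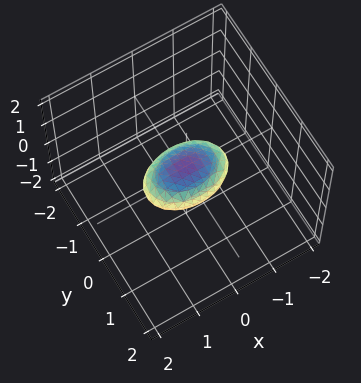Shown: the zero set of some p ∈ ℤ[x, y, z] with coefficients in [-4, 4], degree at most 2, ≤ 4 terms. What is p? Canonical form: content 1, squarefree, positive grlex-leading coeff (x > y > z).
x^2 + 2*y^2 + 3*z^2 - 1

1. The degree is 2 — bounded and convex; a quadric.
2. Symmetries: it's symmetric under y → −y, forcing even powers of y; mirror symmetry z ↦ −z ⇒ only even powers of z; the x ↦ −x reflection is a symmetry, so x appears only in even powers.
3. Reading off the gridlines: among the integer gridlines, it crosses the x-axis at x ∈ {-1, 1}.
4. These observations pin down the coefficients.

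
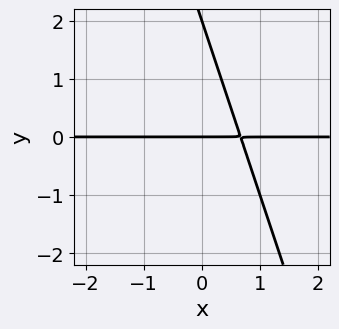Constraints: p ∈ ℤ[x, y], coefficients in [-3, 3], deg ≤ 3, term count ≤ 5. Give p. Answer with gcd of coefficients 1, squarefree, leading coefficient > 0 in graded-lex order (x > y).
3*x*y + y^2 - 2*y

First, the degree is 2 — a generic line meets the curve in up to 2 points.
Then, observable constraints: the y-axis gridline crossings are at y ∈ {0, 2}; every point of the x-axis in the box is on the curve.
Finally, together with the visible shape, these determine p as stated.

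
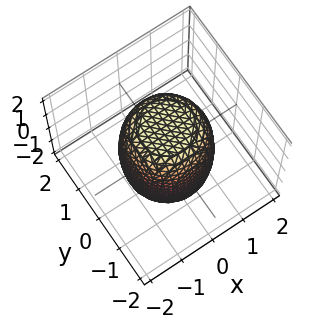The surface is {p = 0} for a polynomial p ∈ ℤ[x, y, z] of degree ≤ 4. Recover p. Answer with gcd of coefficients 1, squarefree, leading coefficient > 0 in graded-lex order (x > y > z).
2*x^4 + 4*x^2*y^2 + 2*y^4 - x^2 - y^2 + z^2 - 3

First, the degree is 4 — no degree-3 surface has this shape.
Next, symmetry: the z-axis is an axis of rotation, so x and y enter only as x² + y².
Next, reading off the gridlines: a circular section at z = 0 has radius between 1 and 2.
Finally, solving for integer coefficients yields p as stated.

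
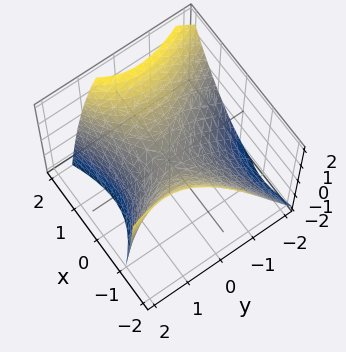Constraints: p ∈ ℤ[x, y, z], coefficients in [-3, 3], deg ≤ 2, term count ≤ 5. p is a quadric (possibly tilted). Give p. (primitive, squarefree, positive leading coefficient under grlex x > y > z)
First, deg p = 2.
Then, from the visible intercepts: one x-axis crossing is at x = 0; one y-axis crossing is at y = 0.
Finally, putting this together gives p.

2*x^2 - 2*x*y - 2*y^2 + y*z - 3*z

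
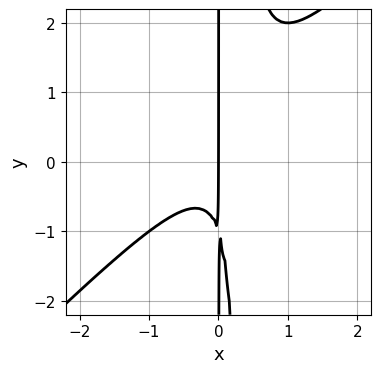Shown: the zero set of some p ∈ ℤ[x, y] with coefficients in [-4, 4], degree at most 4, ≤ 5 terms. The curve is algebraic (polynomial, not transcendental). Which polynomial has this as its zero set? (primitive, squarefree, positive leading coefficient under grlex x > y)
1. Degree: no degree-2 curve has this shape, so deg p = 3.
2. Observable constraints: the visible y-axis segment lies entirely on the curve; it crosses the x-axis at the gridline x = 0.
3. Matching integer coefficients to the picture gives p.

3*x^3 - 3*x^2*y + x*y + x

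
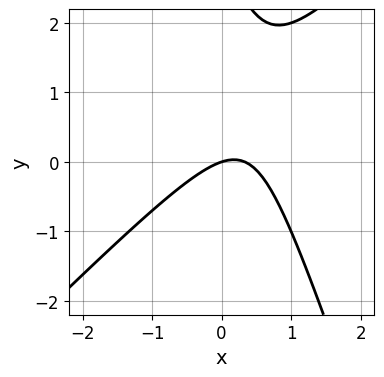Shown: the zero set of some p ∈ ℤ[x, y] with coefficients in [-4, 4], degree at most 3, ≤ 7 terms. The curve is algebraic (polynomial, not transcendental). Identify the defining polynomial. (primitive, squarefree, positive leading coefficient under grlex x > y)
3*x^2 - 2*x*y - y^2 - x + 3*y

(a) The degree is 2 — no degree-1 curve has this shape.
(b) Checking where it meets the axes: one y-axis crossing is at y = 0; it crosses the x-axis at the gridline x = 0.
(c) Matching integer coefficients to the picture gives p.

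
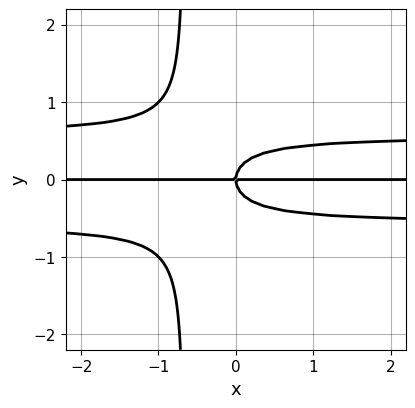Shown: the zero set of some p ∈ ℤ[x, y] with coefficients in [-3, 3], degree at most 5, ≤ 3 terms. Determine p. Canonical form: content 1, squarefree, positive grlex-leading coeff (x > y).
3*x*y^3 + 2*y^3 - x*y

1. deg p = 4. No degree-3 curve has this shape.
2. Against the integer gridlines: one y-axis crossing is at y = 0; the visible x-axis segment lies entirely on the curve.
3. Fitting integer coefficients to these (and the overall shape) gives p.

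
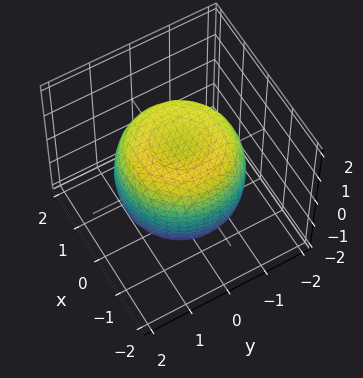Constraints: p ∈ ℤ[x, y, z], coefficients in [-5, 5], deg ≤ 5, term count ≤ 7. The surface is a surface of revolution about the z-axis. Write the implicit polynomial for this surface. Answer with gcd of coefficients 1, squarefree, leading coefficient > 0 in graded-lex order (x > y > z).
Degree: a generic line meets the surface in up to 4 points, so deg p = 4.
By symmetry, the surface is invariant under rotation about z: p = q(x² + y², z).
Against the integer gridlines: the z-axis gridline crossings are at z ∈ {-1, 1}; a circular section at z = 0 has radius between 1 and 2.
Assembling these constraints gives the stated polynomial.

2*x^4 + 4*x^2*y^2 + 2*y^4 - 3*x^2 - 3*y^2 + 3*z^2 - 3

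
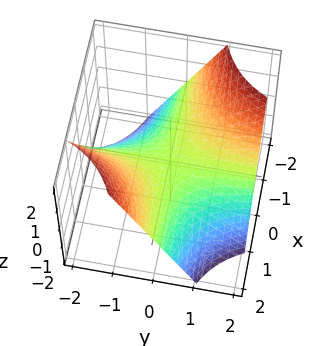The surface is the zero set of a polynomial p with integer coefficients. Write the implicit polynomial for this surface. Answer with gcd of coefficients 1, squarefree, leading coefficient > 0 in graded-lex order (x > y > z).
x*y + z

Degree: a saddle surface; a quadric, so deg p = 2.
Reading off the gridlines: every point of the x-axis in the box is on the surface; it meets the z-axis at z = 0 (among the integer gridlines); the visible y-axis segment lies entirely on the surface.
Putting this together gives p.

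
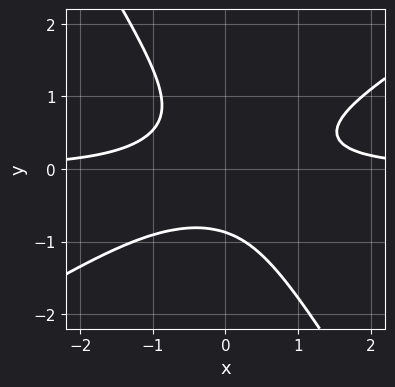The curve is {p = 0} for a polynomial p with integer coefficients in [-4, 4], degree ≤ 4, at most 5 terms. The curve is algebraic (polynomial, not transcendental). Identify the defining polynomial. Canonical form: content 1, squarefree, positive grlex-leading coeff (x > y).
3*x^2*y - 3*x*y^2 - 3*y^3 - 2

First, the degree is 3 — the shape is more complex than any degree-2 curve.
Next, from the axis intercepts and sections: it misses every integer gridline on the x-axis.
Finally, together with the visible shape, these determine p as stated.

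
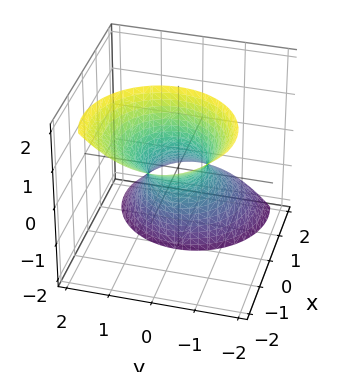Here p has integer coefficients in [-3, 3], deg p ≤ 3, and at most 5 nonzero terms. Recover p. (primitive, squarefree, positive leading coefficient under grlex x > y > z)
First, degree: a generic line meets the surface in up to 2 points, so deg p = 2.
Next, reading off the gridlines: the surface avoids every integer z-axis point in the box.
Finally, fitting integer coefficients to these (and the overall shape) gives p.

2*x^2 + 3*x*z + 2*y^2 - 1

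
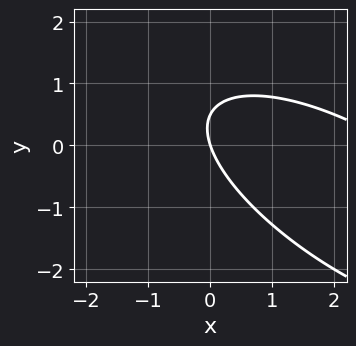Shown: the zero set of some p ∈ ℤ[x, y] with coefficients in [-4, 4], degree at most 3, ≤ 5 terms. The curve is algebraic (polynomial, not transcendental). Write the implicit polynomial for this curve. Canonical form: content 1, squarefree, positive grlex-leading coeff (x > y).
x^2 + 2*x*y + 2*y^2 - 3*x - y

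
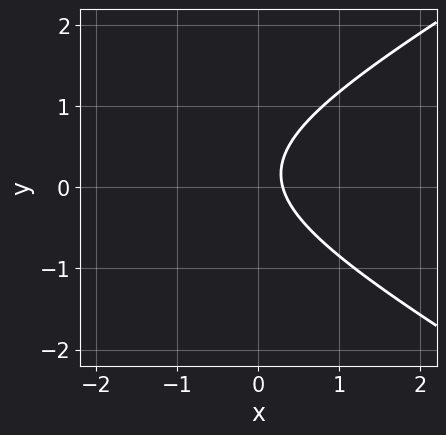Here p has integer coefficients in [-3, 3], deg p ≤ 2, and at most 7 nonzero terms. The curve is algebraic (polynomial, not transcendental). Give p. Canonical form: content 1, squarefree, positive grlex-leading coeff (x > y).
Degree: no degree-1 curve has this shape, so deg p = 2.
Checking where it meets the axes: the curve avoids every integer y-axis point in the box.
These observations pin down the coefficients.

x^2 - 3*y^2 + 3*x + y - 1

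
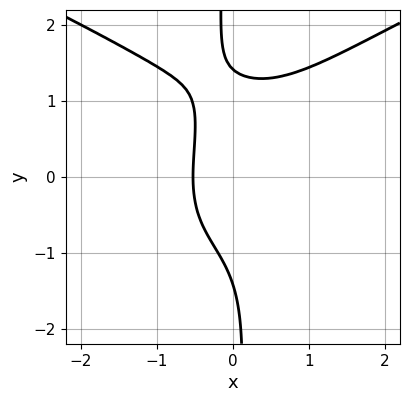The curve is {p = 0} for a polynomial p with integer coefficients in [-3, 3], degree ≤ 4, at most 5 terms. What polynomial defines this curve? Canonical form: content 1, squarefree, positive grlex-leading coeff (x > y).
1. deg p = 4.
2. The integer polynomial consistent with all of this is the stated p.

2*x*y^3 - 3*x^3 + y^2 - 3*x - 2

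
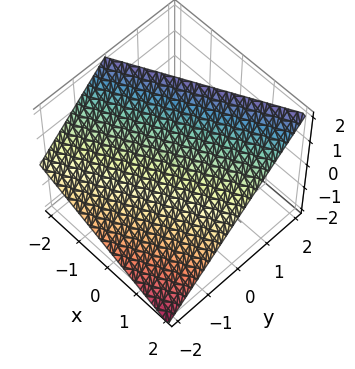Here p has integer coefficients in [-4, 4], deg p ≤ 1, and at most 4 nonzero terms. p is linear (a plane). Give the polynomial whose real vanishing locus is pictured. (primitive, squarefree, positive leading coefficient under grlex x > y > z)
1. The degree is 1 — the surface is flat (a plane).
2. Against the integer gridlines: one x-axis crossing is at x = 2; it crosses the y-axis at the gridline y = -1.
3. Together with the visible shape, these determine p as stated. Check: (0, 0, 1) on the z-axis lies on the surface, and p(0, 0, 1) = 0. ✓

x - 2*y + 2*z - 2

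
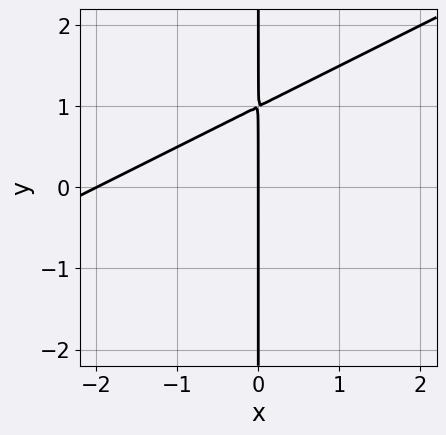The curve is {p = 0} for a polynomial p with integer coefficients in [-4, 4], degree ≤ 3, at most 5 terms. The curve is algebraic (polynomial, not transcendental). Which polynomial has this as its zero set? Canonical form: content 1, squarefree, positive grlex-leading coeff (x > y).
(a) Degree: a generic line meets the curve in up to 2 points, so deg p = 2.
(b) Reading off the gridlines: every point of the y-axis in the box is on the curve; the x-axis gridline crossings are at x ∈ {-2, 0}.
(c) Together with the visible shape, these determine p as stated.

x^2 - 2*x*y + 2*x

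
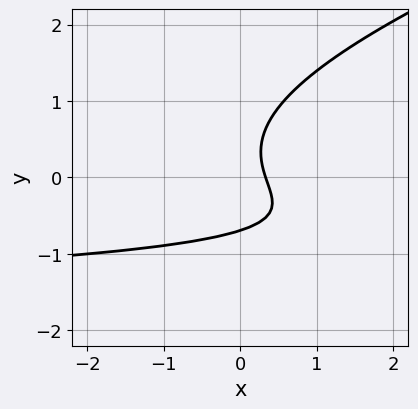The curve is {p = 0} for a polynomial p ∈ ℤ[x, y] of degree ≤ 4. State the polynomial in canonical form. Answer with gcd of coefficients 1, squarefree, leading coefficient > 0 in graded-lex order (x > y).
(a) The degree is 3 — a generic line meets the curve in up to 3 points.
(b) Solving for integer coefficients yields p as stated.

x*y^2 - 3*y^3 + 3*x*y + 3*x - 1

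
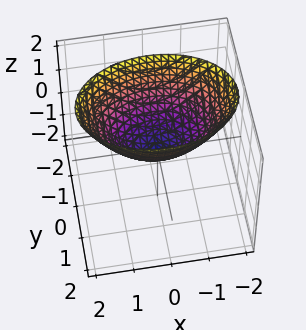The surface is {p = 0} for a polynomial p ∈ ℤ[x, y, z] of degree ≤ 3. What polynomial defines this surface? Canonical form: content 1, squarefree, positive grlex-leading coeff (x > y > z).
x^2 + 2*y^2 - 2*z

First, the degree is 2 — a single bowl opening along one axis; a quadric.
Then, symmetries: mirror symmetry y ↦ −y ⇒ only even powers of y; it's symmetric under x → −x, forcing even powers of x.
Then, checking where it meets the axes: one y-axis crossing is at y = 0; it meets the z-axis at z = 0 (among the integer gridlines); it crosses the x-axis at the gridline x = 0.
Finally, assembling these constraints gives the stated polynomial.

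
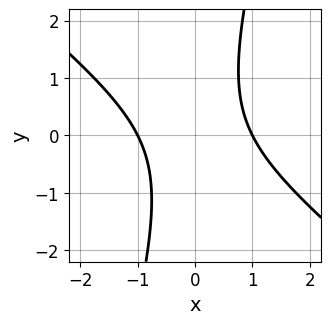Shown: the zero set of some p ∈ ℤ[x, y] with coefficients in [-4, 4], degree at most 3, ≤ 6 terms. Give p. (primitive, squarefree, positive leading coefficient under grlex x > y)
The degree is 2 — the shape is more complex than any degree-1 curve.
From the visible intercepts: the x-axis gridline crossings are at x ∈ {-1, 1}; it misses every integer gridline on the y-axis.
Solving for integer coefficients yields p as stated.

3*x^2 + 3*x*y - y^2 - 3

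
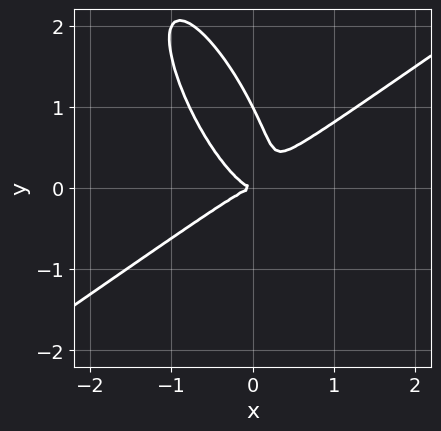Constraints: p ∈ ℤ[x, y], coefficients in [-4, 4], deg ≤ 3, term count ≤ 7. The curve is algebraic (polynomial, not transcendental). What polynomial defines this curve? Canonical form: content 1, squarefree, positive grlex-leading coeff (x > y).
First, the degree is 3 — a generic line meets the curve in up to 3 points.
Then, from the axis intercepts and sections: one x-axis crossing is at x = 0; the y-axis gridline crossings are at y ∈ {0, 1}.
Finally, putting this together gives p.

2*x^3 - x^2*y - 2*x*y^2 - y^3 + y^2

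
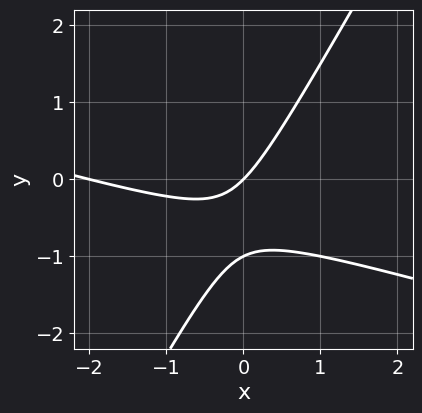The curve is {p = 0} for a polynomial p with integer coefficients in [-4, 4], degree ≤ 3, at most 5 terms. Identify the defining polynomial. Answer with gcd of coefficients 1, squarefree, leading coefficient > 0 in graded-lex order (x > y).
x^2 + 3*x*y - 2*y^2 + 2*x - 2*y

1. The degree is 2 — no degree-1 curve has this shape.
2. From the axis intercepts and sections: the x-axis gridline crossings are at x ∈ {-2, 0}; among the integer gridlines, it crosses the y-axis at y ∈ {-1, 0}.
3. Solving for integer coefficients yields p as stated.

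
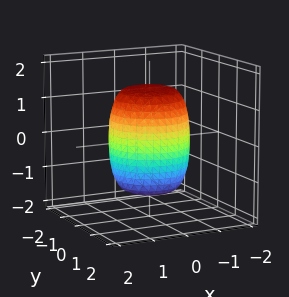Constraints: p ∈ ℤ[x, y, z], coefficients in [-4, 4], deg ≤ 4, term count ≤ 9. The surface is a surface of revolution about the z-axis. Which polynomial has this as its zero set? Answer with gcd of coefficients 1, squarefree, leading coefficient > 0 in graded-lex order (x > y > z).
First, the degree is 4 — no degree-3 surface has this shape.
Next, symmetry: the z-axis is an axis of rotation, so x and y enter only as x² + y².
Then, checking where it meets the axes: a circular section at z = -1 has radius exactly 1.
Finally, solving for integer coefficients yields p as stated.

2*x^4 + 4*x^2*y^2 + 2*y^4 - x^2 - y^2 + z^2 - 2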